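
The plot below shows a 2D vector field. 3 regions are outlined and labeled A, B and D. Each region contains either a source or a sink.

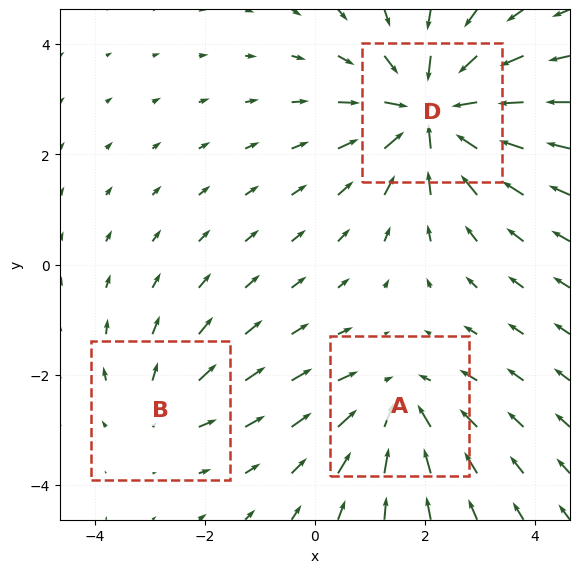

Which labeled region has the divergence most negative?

D

Divergence at each region's feature centre — A: about -3, B: about +2, D: about -4. Region D is most negative.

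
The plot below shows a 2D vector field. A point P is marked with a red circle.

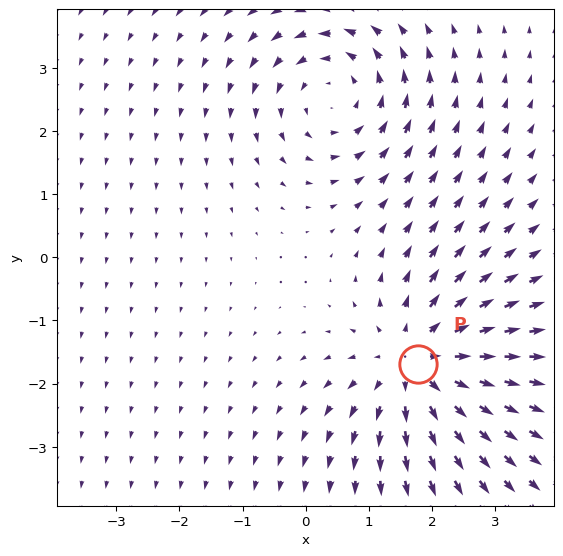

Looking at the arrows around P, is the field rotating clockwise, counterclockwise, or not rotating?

not rotating

Near P at (1.8, -1.7) the arrows show no circulation. The curl there is ≈0.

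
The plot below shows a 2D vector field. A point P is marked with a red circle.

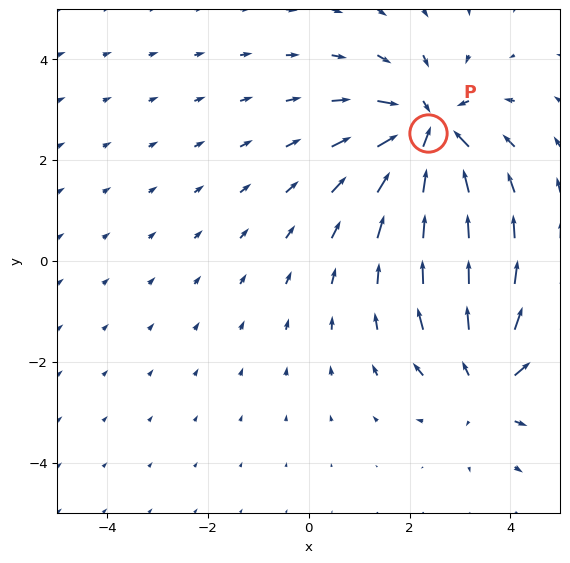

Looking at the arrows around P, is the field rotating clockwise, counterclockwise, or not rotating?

not rotating

Near P at (2.4, 2.5) the arrows show no circulation. The curl there is ≈0.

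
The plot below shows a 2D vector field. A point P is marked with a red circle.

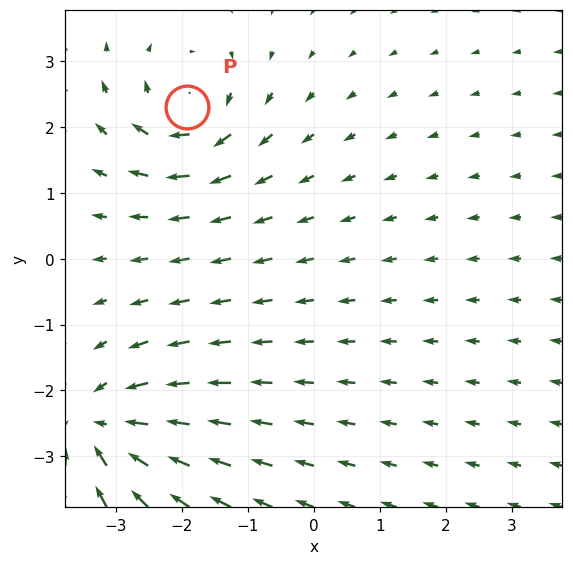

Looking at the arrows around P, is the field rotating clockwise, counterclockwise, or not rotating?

Near P at (-1.9, 2.3) the arrows circulate clockwise. The curl (z-component) there is about -5; negative curl means clockwise rotation.

clockwise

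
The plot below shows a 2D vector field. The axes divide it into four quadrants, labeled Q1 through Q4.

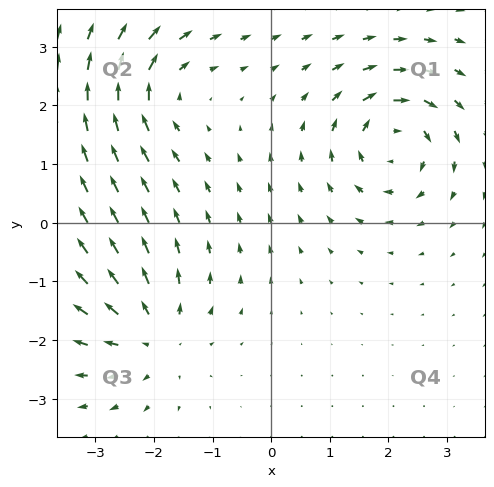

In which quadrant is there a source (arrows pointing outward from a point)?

Q3

The source sits at approximately (-2.0, -1.9), which lies in quadrant Q3. The divergence there is about +4, positive as expected for a source.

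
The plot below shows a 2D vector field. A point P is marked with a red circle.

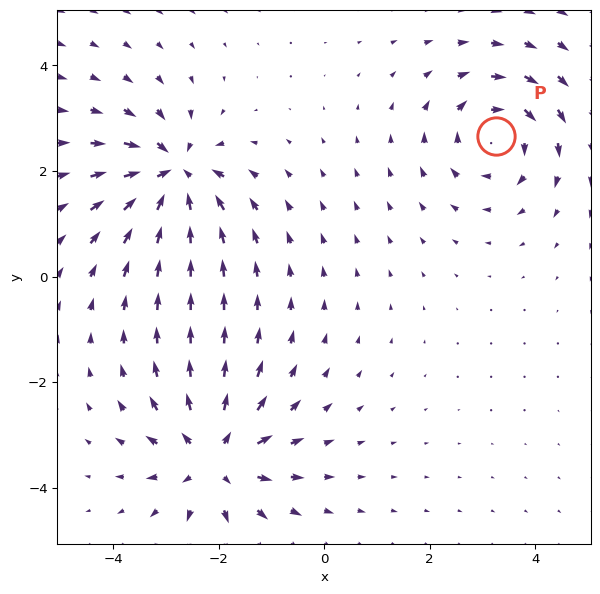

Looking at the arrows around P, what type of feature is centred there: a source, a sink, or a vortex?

At P (3.2, 2.7) the arrows circulate clockwise. Divergence ≈0, curl about -5 — near-zero divergence with nonzero curl is a vortex.

vortex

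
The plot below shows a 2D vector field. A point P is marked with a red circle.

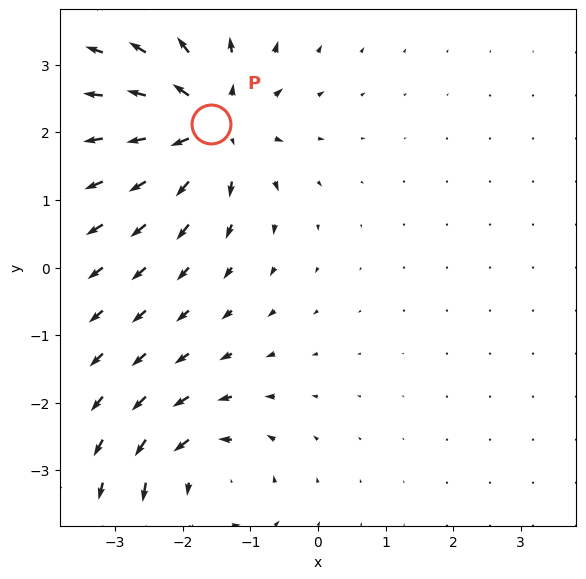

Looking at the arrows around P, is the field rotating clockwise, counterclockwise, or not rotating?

Near P at (-1.6, 2.1) the arrows show no circulation. The curl there is ≈0.

not rotating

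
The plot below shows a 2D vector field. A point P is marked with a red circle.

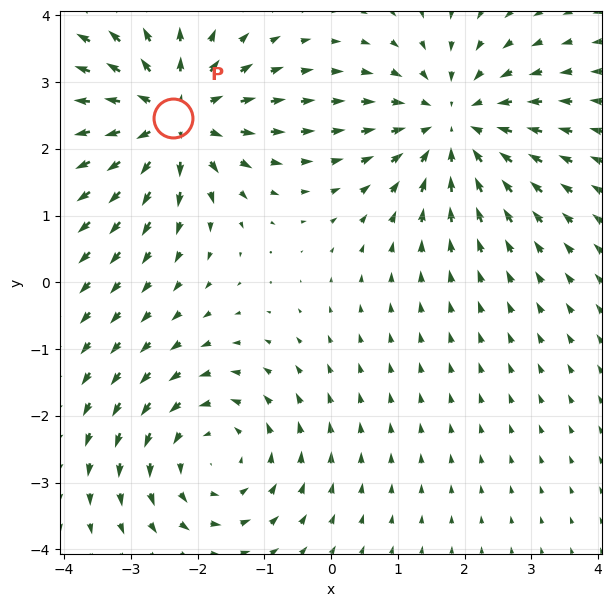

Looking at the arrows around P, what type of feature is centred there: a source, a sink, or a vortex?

source

At P (-2.4, 2.5) the arrows spread outward. Divergence about +6, curl ≈0 — positive divergence with near-zero curl is a source.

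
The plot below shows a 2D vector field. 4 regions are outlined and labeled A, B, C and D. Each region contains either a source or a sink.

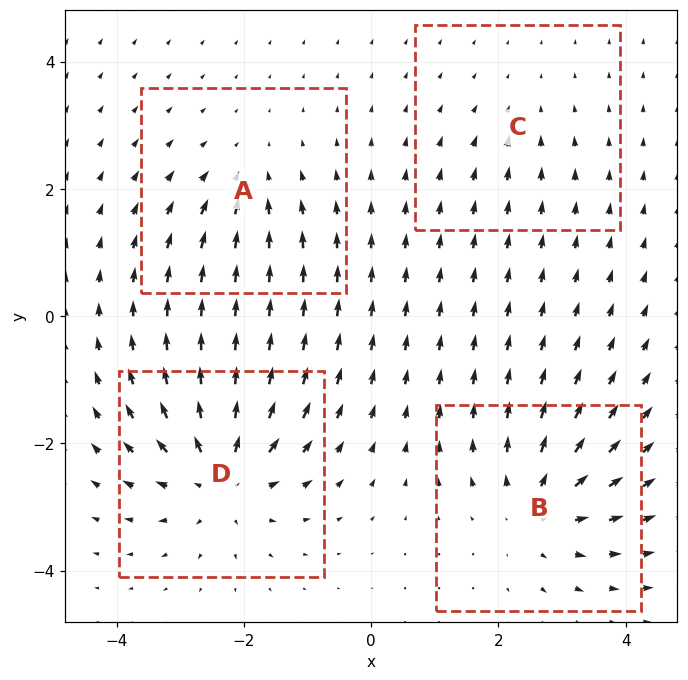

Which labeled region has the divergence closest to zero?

C

Divergence at each region's feature centre — A: about -4, B: about +6, C: about -2, D: about +7. Region C is closest to zero.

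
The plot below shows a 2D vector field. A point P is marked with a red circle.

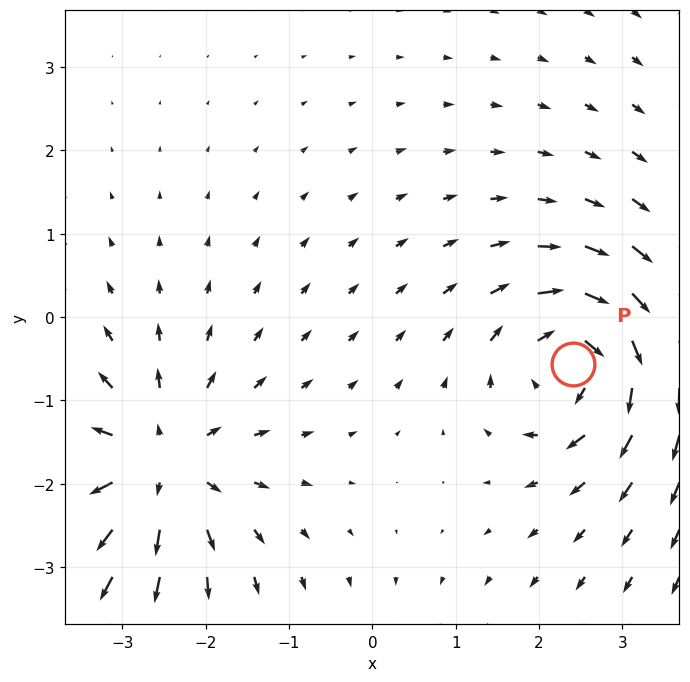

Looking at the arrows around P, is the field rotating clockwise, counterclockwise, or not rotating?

clockwise

Near P at (2.4, -0.6) the arrows circulate clockwise. The curl (z-component) there is about -5; negative curl means clockwise rotation.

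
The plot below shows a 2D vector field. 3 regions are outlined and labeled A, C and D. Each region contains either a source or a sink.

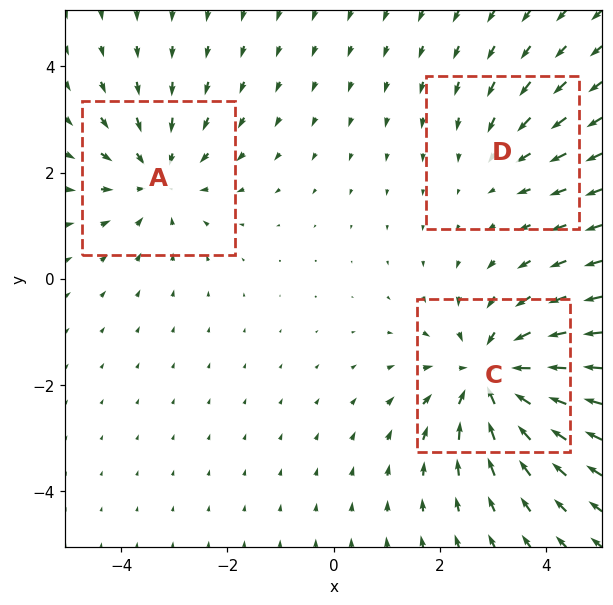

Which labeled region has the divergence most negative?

Divergence at each region's feature centre — A: about -3, C: about -4, D: about -2. Region C is most negative.

C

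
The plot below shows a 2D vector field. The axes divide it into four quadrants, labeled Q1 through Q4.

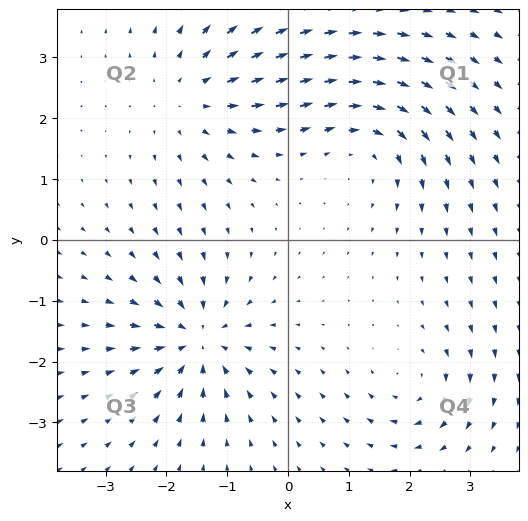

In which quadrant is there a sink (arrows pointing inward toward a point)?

The sink sits at approximately (-1.5, -1.6), which lies in quadrant Q3. The divergence there is about -6, negative as expected for a sink.

Q3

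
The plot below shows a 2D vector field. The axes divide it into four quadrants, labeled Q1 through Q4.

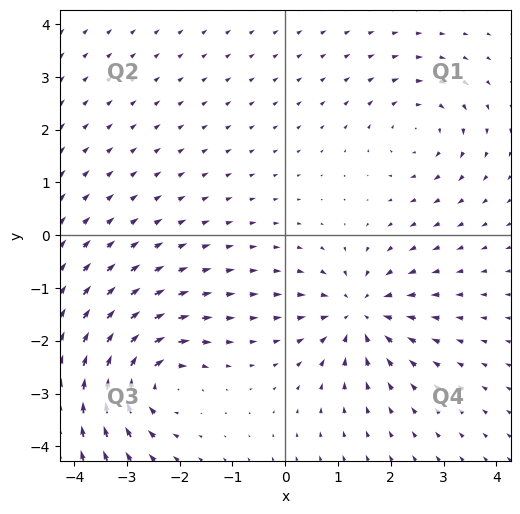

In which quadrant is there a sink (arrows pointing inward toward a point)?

Q4

The sink sits at approximately (1.4, -1.5), which lies in quadrant Q4. The divergence there is about -5, negative as expected for a sink.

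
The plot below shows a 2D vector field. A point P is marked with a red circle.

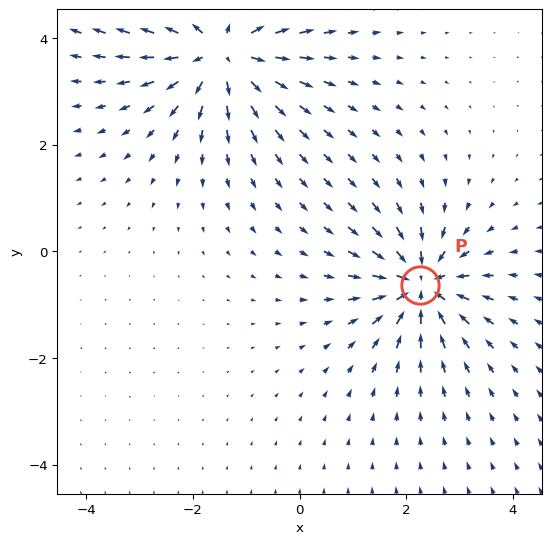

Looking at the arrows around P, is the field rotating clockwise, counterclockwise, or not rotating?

Near P at (2.3, -0.6) the arrows show no circulation. The curl there is ≈0.

not rotating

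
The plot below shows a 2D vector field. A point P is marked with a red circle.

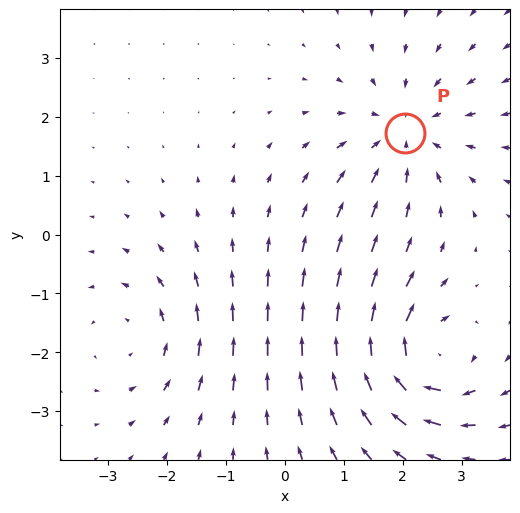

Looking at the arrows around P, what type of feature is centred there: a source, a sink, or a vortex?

At P (2.0, 1.7) the arrows converge inward. Divergence about -4, curl ≈0 — negative divergence with near-zero curl is a sink.

sink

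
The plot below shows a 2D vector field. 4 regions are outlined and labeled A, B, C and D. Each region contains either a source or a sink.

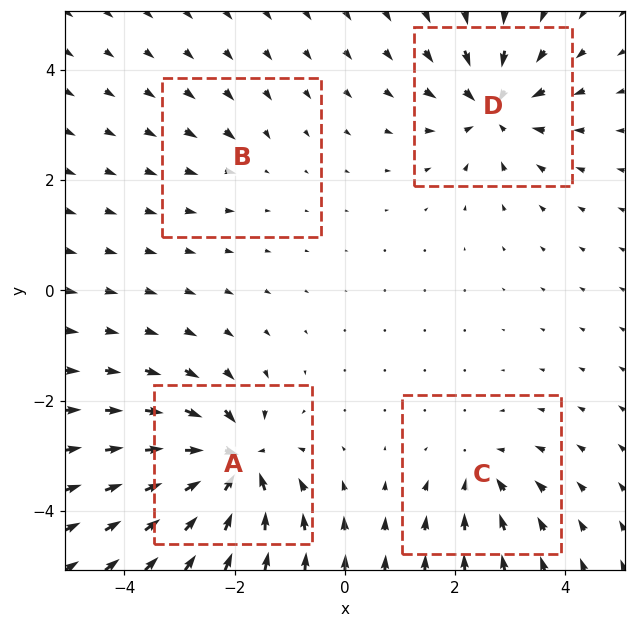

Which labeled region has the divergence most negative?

Divergence at each region's feature centre — A: about -9, B: about -2, C: about -4, D: about -7. Region A is most negative.

A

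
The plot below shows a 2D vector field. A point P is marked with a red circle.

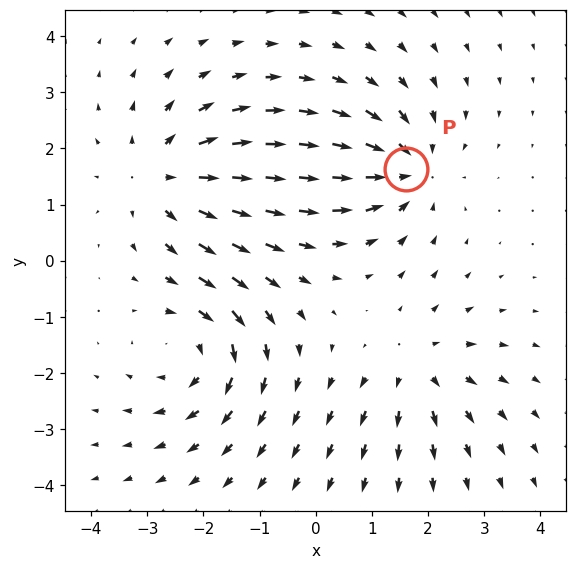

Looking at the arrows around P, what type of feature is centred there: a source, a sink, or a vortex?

sink

At P (1.6, 1.6) the arrows converge inward. Divergence about -5, curl ≈0 — negative divergence with near-zero curl is a sink.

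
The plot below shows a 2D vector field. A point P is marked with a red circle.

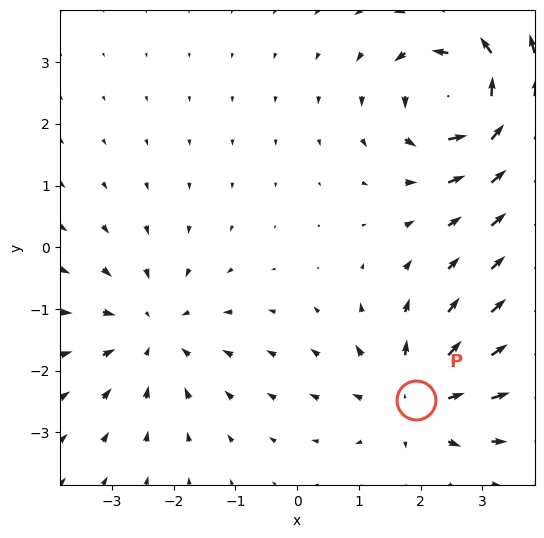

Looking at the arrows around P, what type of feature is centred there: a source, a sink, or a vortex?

At P (1.9, -2.5) the arrows spread outward. Divergence about +4, curl ≈0 — positive divergence with near-zero curl is a source.

source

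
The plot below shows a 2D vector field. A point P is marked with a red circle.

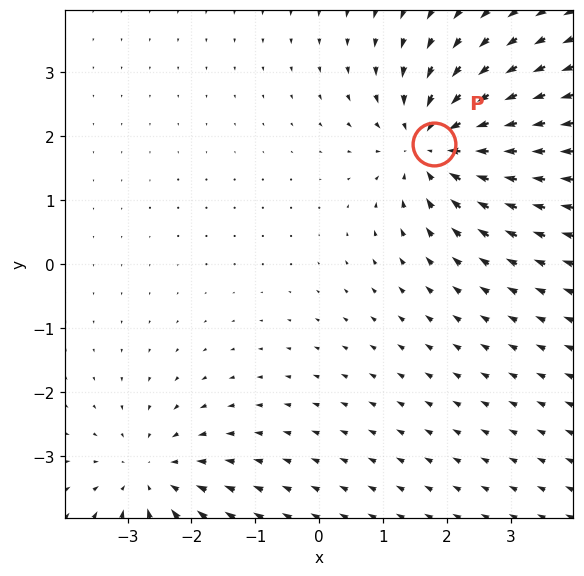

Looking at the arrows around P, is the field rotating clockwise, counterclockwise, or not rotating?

not rotating

Near P at (1.8, 1.9) the arrows show no circulation. The curl there is ≈0.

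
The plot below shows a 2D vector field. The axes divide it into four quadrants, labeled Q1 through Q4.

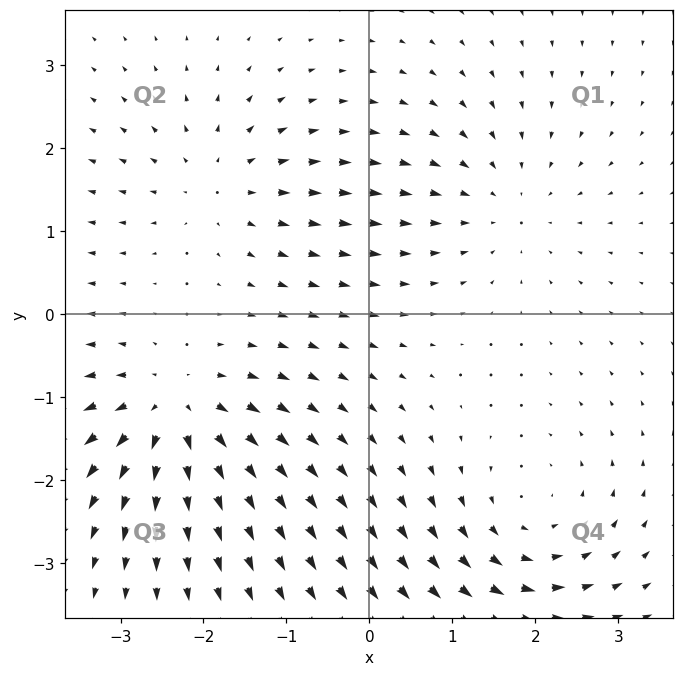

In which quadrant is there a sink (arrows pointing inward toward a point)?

Q1

The sink sits at approximately (1.6, 1.3), which lies in quadrant Q1. The divergence there is about -3, negative as expected for a sink.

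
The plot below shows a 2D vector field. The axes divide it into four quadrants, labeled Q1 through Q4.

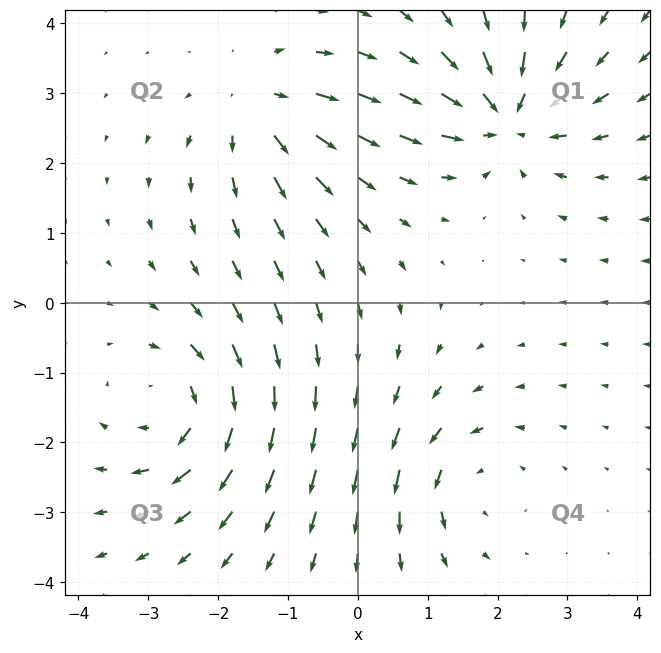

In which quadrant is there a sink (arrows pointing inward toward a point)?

The sink sits at approximately (2.1, 2.7), which lies in quadrant Q1. The divergence there is about -5, negative as expected for a sink.

Q1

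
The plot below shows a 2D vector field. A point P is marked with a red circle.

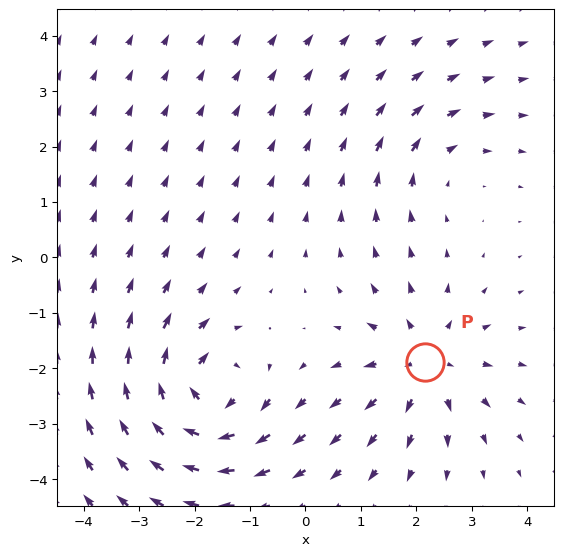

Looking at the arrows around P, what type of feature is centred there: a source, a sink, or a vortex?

source

At P (2.2, -1.9) the arrows spread outward. Divergence about +4, curl ≈0 — positive divergence with near-zero curl is a source.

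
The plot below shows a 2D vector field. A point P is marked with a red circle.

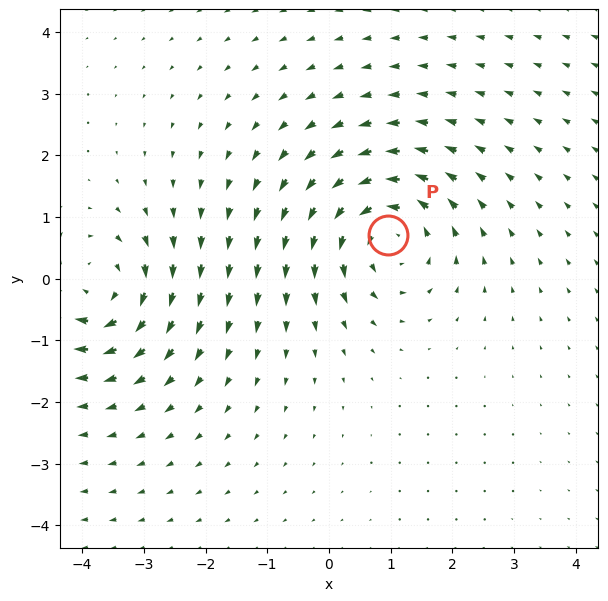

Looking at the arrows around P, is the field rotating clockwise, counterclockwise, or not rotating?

counterclockwise

Near P at (1.0, 0.7) the arrows circulate counterclockwise. The curl (z-component) there is about +5; positive curl means counterclockwise rotation.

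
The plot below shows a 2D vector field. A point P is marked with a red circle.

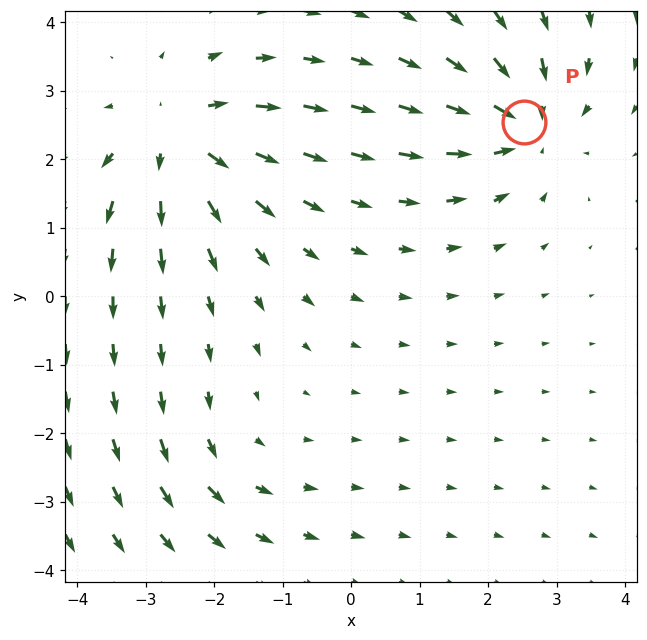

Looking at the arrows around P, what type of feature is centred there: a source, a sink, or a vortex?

At P (2.5, 2.5) the arrows converge inward. Divergence about -5, curl ≈0 — negative divergence with near-zero curl is a sink.

sink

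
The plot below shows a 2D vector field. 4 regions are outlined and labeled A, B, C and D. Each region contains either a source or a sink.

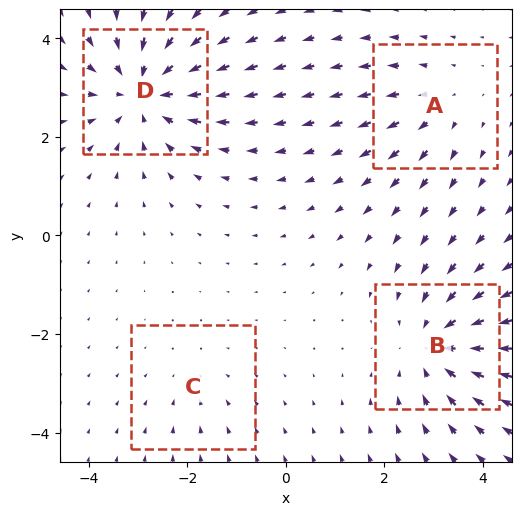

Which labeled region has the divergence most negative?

Divergence at each region's feature centre — A: about +3, B: about -4, C: about -2, D: about -5. Region D is most negative.

D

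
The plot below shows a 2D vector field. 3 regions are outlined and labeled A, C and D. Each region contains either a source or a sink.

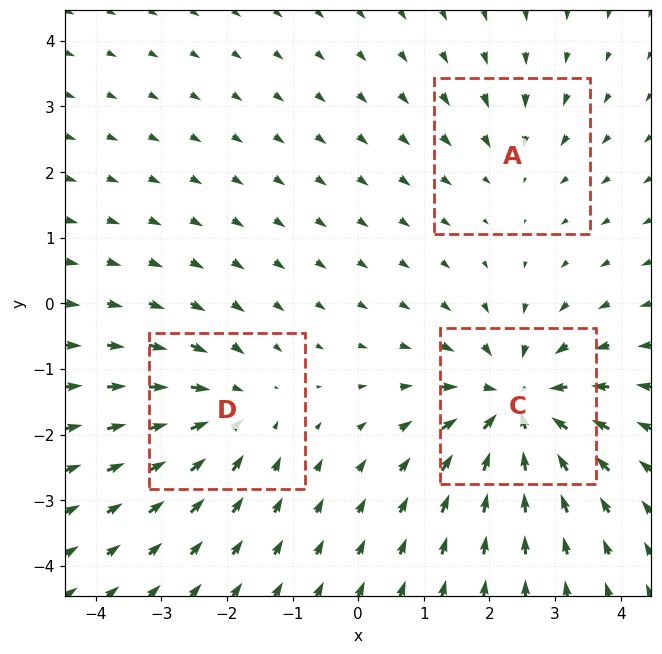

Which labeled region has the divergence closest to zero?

A

Divergence at each region's feature centre — A: about -2, C: about -5, D: about -3. Region A is closest to zero.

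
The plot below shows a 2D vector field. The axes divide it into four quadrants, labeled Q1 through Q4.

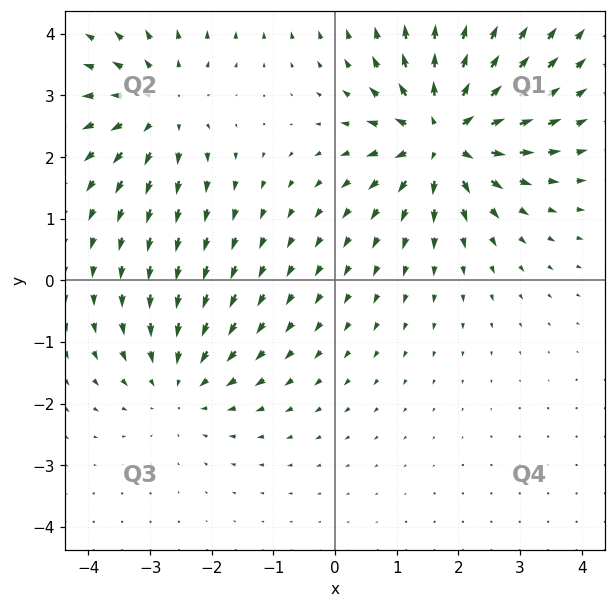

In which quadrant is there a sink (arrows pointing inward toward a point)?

Q3

The sink sits at approximately (-2.5, -1.7), which lies in quadrant Q3. The divergence there is about -3, negative as expected for a sink.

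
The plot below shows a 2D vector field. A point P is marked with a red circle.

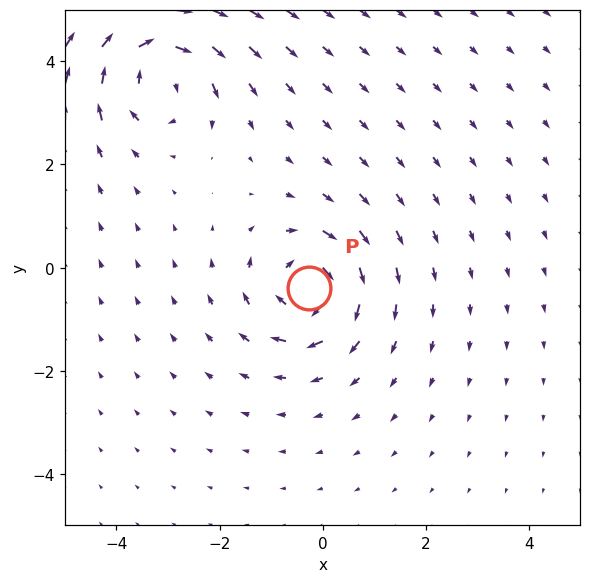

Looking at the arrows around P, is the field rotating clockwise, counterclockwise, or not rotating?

Near P at (-0.3, -0.4) the arrows circulate clockwise. The curl (z-component) there is about -4; negative curl means clockwise rotation.

clockwise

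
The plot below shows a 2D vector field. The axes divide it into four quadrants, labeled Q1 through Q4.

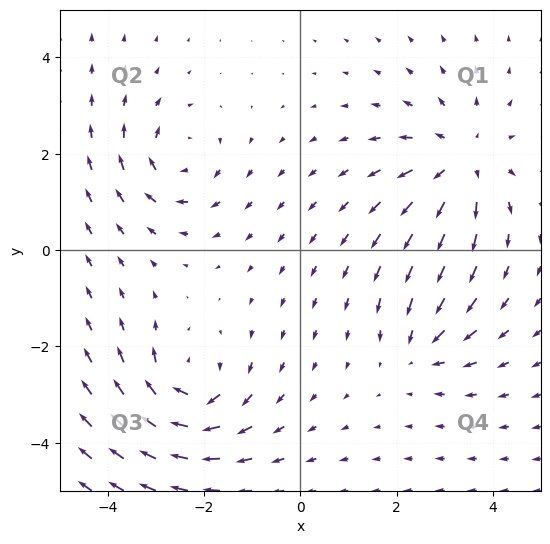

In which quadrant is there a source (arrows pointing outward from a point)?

Q1

The source sits at approximately (3.3, 1.9), which lies in quadrant Q1. The divergence there is about +4, positive as expected for a source.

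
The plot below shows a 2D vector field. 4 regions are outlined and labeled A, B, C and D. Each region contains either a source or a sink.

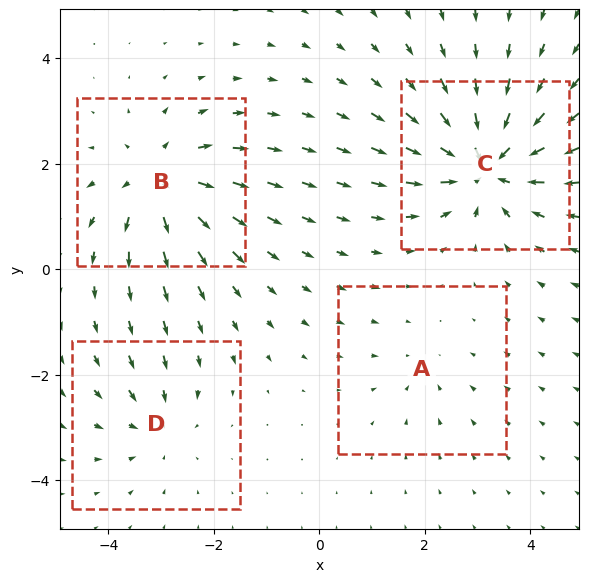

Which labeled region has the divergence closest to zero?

Divergence at each region's feature centre — A: about -2, B: about +5, C: about -7, D: about -3. Region A is closest to zero.

A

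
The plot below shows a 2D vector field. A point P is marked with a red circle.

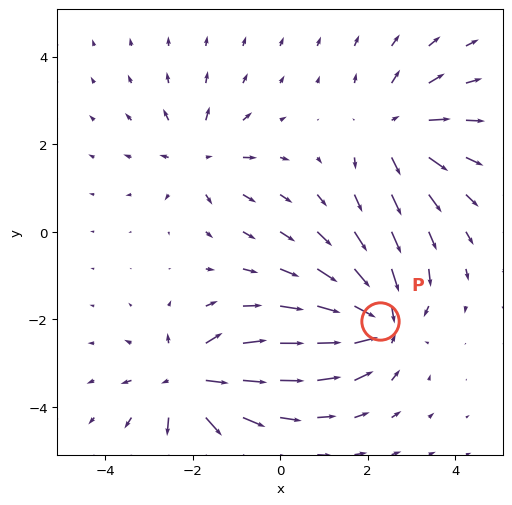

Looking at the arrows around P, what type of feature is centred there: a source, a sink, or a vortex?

At P (2.3, -2.0) the arrows converge inward. Divergence about -5, curl ≈0 — negative divergence with near-zero curl is a sink.

sink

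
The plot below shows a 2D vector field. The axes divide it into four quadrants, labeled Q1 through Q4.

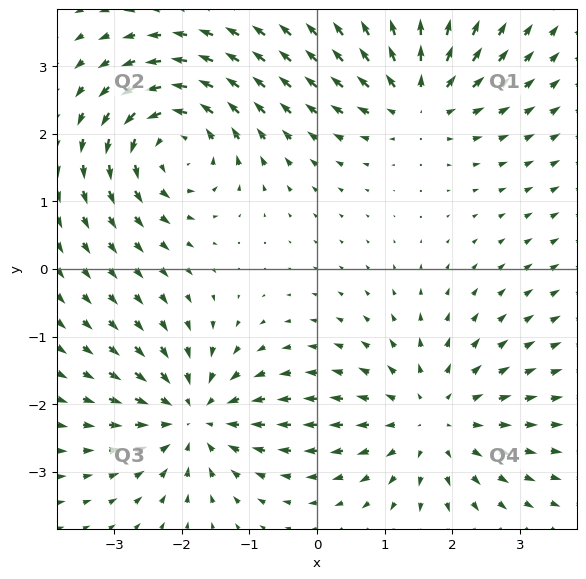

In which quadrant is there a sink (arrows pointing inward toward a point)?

The sink sits at approximately (-1.8, -2.2), which lies in quadrant Q3. The divergence there is about -4, negative as expected for a sink.

Q3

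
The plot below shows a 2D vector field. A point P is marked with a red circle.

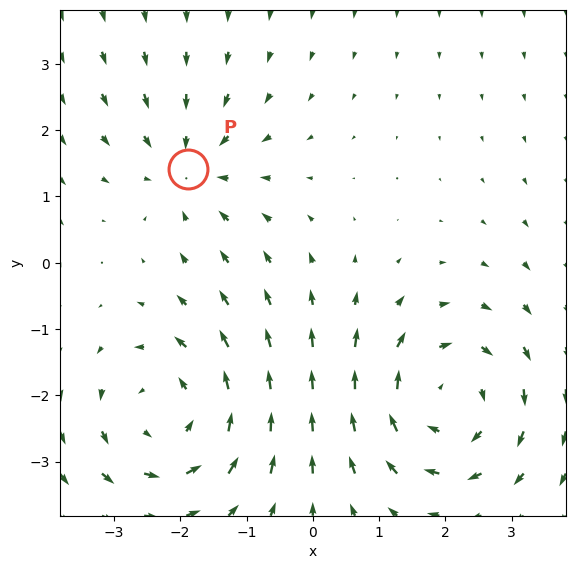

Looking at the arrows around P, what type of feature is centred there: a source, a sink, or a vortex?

At P (-1.9, 1.4) the arrows converge inward. Divergence about -3, curl ≈0 — negative divergence with near-zero curl is a sink.

sink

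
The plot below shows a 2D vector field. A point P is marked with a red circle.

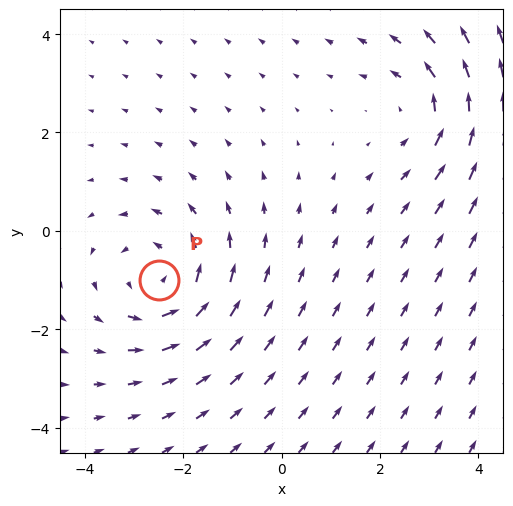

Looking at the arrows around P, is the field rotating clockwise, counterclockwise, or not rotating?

counterclockwise

Near P at (-2.5, -1.0) the arrows circulate counterclockwise. The curl (z-component) there is about +4; positive curl means counterclockwise rotation.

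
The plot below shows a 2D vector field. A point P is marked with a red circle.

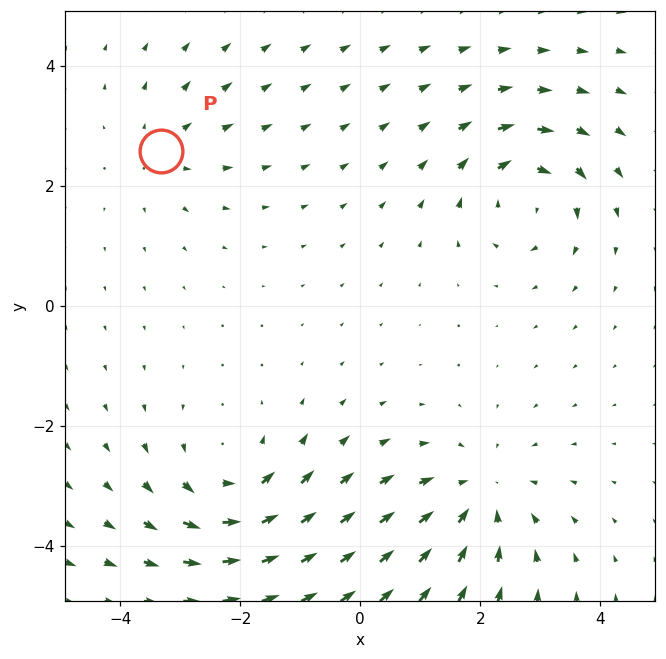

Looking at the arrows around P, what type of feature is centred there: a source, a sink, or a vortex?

source

At P (-3.3, 2.6) the arrows spread outward. Divergence about +3, curl ≈0 — positive divergence with near-zero curl is a source.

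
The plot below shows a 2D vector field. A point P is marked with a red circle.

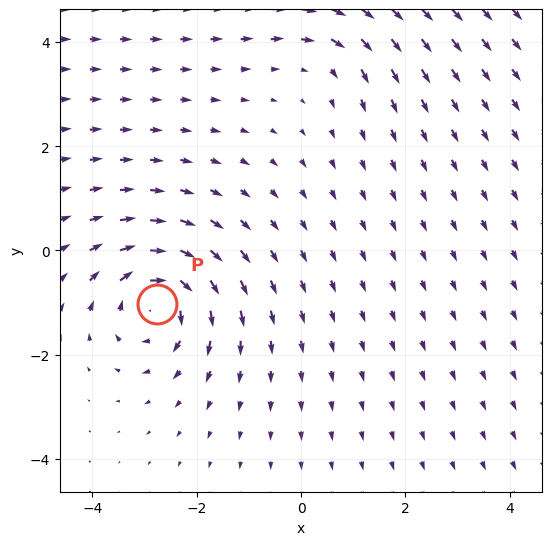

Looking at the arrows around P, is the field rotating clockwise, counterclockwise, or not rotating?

clockwise

Near P at (-2.8, -1.0) the arrows circulate clockwise. The curl (z-component) there is about -5; negative curl means clockwise rotation.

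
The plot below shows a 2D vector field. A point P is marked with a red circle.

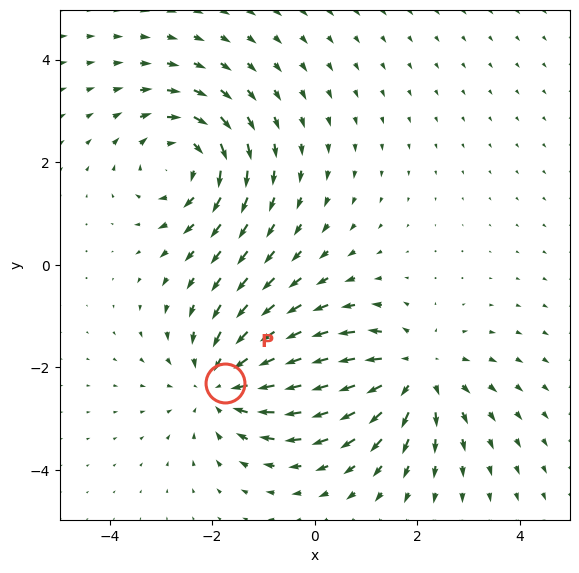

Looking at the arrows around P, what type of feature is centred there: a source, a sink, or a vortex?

sink

At P (-1.7, -2.3) the arrows converge inward. Divergence about -2, curl ≈0 — negative divergence with near-zero curl is a sink.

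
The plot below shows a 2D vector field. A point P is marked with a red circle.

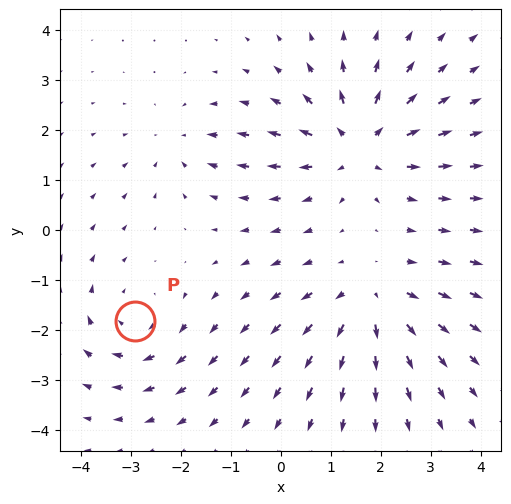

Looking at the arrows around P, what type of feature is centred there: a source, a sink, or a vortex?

At P (-2.9, -1.8) the arrows circulate clockwise. Divergence ≈0, curl about -3 — near-zero divergence with nonzero curl is a vortex.

vortex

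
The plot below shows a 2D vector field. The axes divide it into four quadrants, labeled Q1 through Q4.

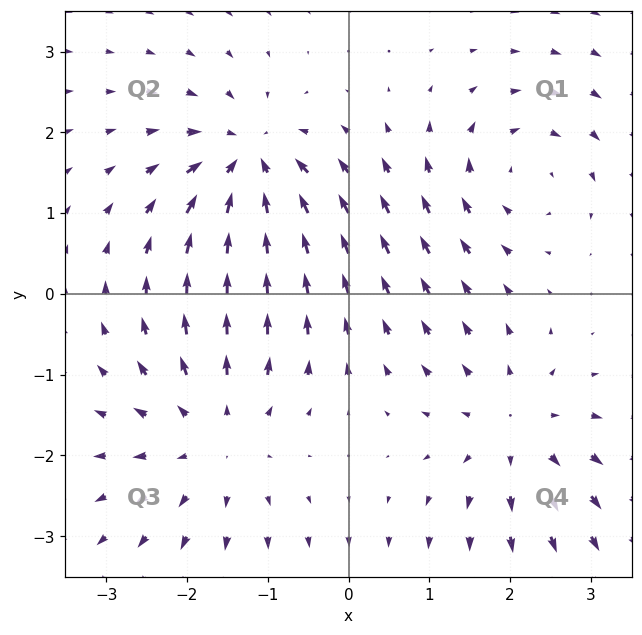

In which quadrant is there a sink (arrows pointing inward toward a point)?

Q2

The sink sits at approximately (-1.2, 1.6), which lies in quadrant Q2. The divergence there is about -6, negative as expected for a sink.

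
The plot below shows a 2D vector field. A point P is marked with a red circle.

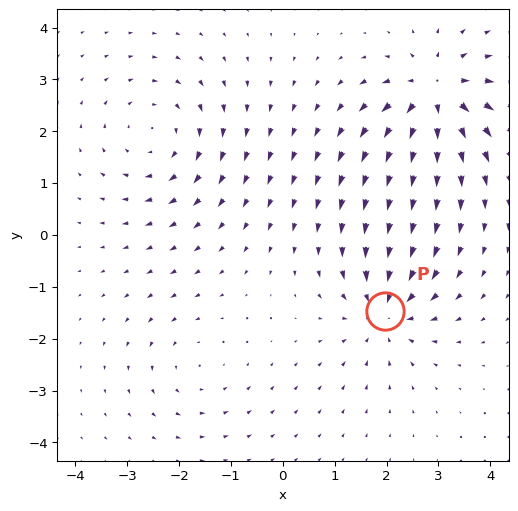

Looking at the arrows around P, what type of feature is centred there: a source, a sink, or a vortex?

At P (2.0, -1.5) the arrows converge inward. Divergence about -5, curl ≈0 — negative divergence with near-zero curl is a sink.

sink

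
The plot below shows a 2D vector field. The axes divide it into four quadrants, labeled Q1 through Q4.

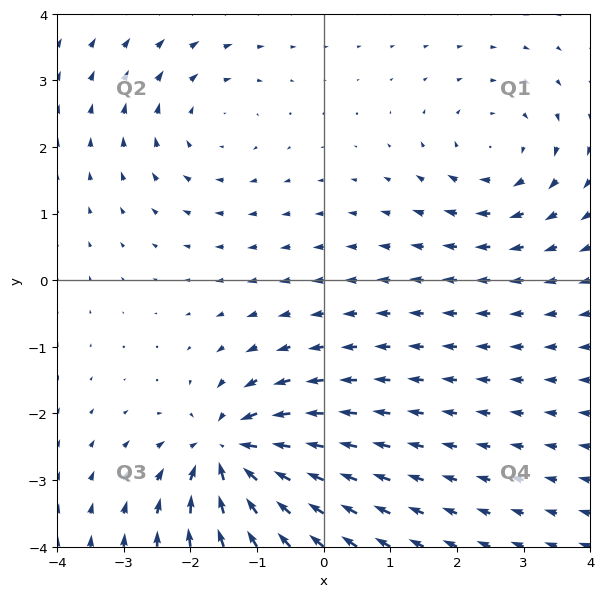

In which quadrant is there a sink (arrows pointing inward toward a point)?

Q3

The sink sits at approximately (-1.4, -2.6), which lies in quadrant Q3. The divergence there is about -7, negative as expected for a sink.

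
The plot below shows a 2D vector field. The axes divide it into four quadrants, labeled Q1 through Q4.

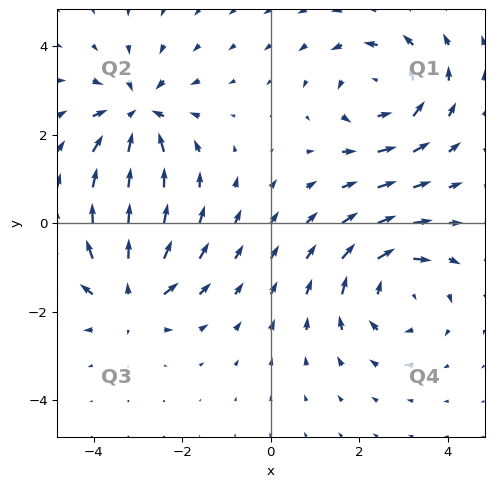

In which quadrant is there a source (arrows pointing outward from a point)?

The source sits at approximately (-3.2, -1.7), which lies in quadrant Q3. The divergence there is about +5, positive as expected for a source.

Q3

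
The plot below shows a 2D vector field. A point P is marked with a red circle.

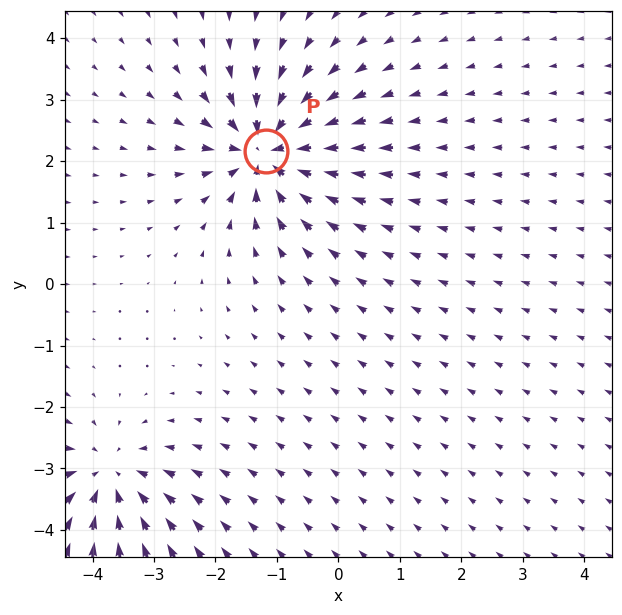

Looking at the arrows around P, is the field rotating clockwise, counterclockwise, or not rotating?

Near P at (-1.2, 2.2) the arrows show no circulation. The curl there is ≈0.

not rotating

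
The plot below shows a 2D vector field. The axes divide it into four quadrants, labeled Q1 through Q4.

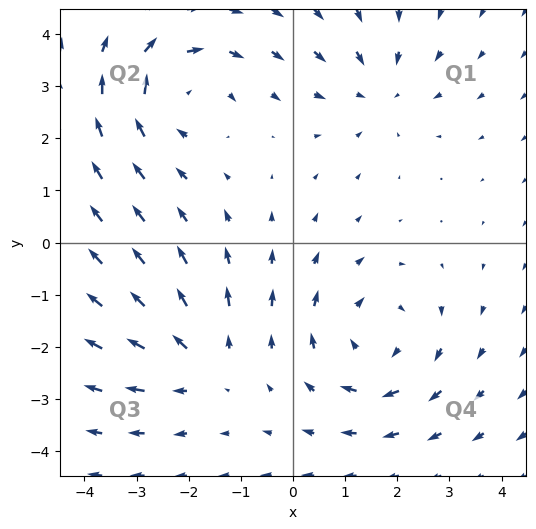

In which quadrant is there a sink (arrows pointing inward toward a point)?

Q1

The sink sits at approximately (1.6, 2.9), which lies in quadrant Q1. The divergence there is about -3, negative as expected for a sink.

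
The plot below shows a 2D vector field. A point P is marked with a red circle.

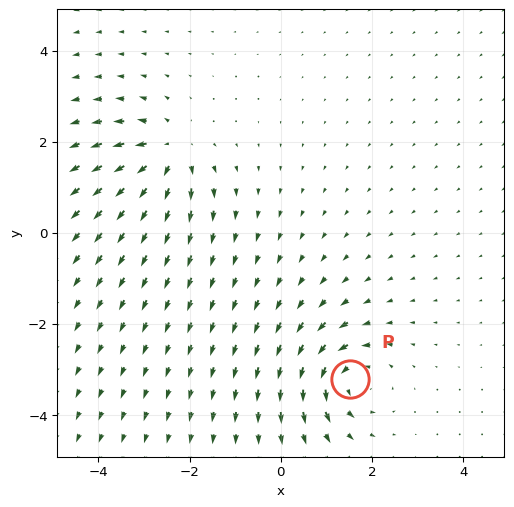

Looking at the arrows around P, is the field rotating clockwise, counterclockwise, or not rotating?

Near P at (1.5, -3.2) the arrows circulate counterclockwise. The curl (z-component) there is about +5; positive curl means counterclockwise rotation.

counterclockwise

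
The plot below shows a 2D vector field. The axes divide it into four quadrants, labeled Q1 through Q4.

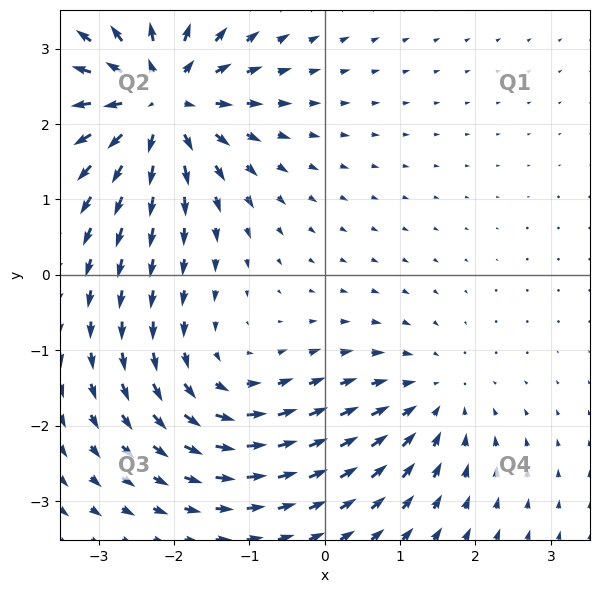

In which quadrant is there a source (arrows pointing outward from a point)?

Q2

The source sits at approximately (-2.2, 2.3), which lies in quadrant Q2. The divergence there is about +6, positive as expected for a source.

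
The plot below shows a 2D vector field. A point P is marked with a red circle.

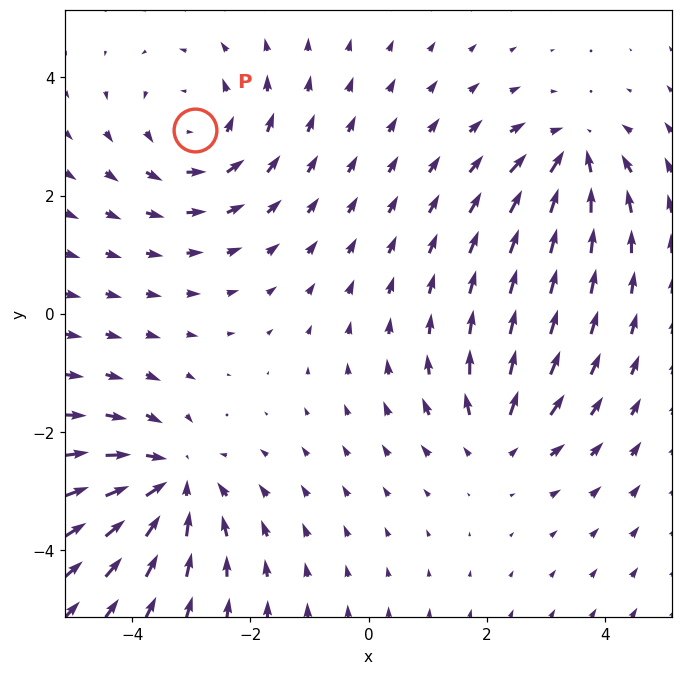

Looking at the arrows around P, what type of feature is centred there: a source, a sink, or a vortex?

At P (-2.9, 3.1) the arrows circulate counterclockwise. Divergence ≈0, curl about +4 — near-zero divergence with nonzero curl is a vortex.

vortex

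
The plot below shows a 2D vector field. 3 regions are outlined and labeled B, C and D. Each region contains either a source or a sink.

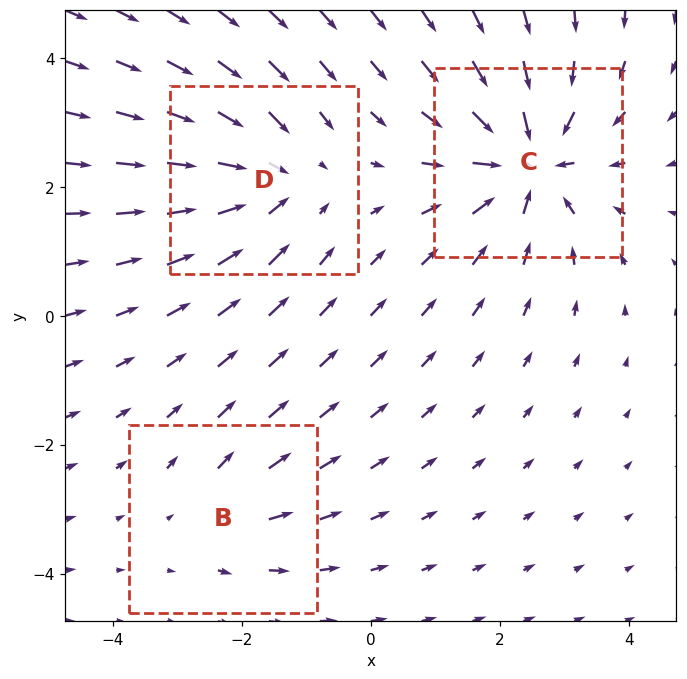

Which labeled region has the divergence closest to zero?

B

Divergence at each region's feature centre — B: about +2, C: about -5, D: about -4. Region B is closest to zero.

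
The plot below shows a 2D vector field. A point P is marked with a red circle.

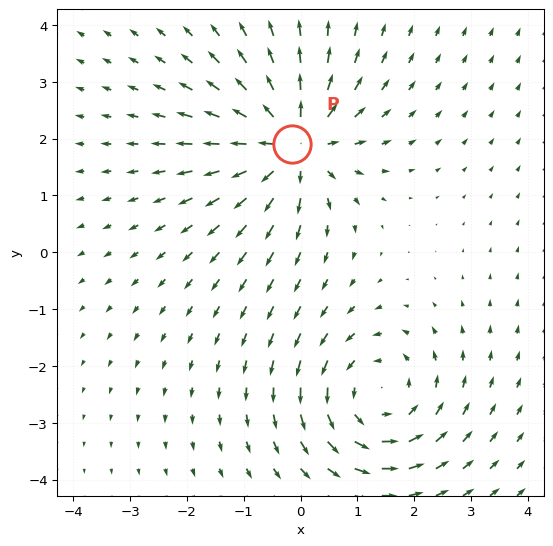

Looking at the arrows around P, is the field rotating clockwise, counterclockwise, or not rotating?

Near P at (-0.1, 1.9) the arrows show no circulation. The curl there is ≈0.

not rotating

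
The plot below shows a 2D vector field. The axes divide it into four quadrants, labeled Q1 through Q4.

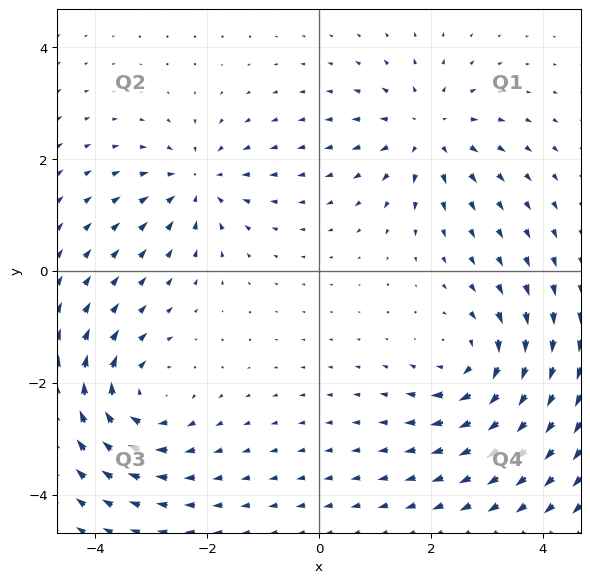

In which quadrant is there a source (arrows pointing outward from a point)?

Q1

The source sits at approximately (1.9, 2.5), which lies in quadrant Q1. The divergence there is about +5, positive as expected for a source.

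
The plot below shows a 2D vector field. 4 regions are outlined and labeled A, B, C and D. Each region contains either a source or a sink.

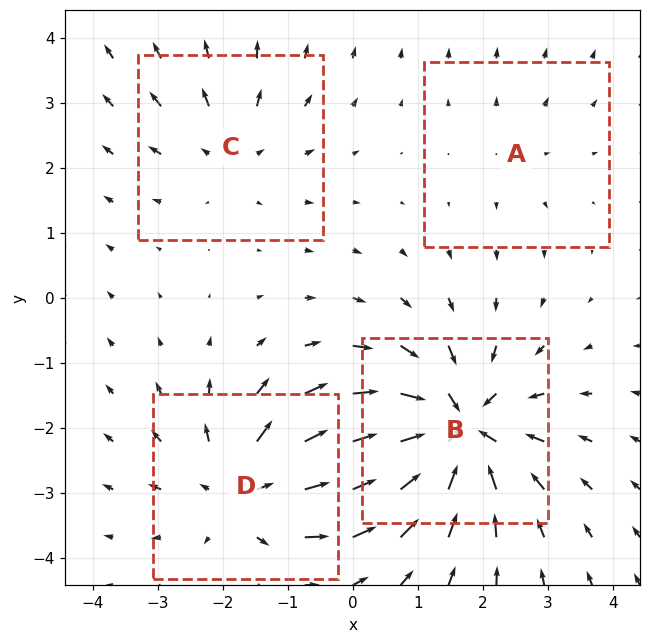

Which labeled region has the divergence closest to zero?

A

Divergence at each region's feature centre — A: about +2, B: about -8, C: about +3, D: about +5. Region A is closest to zero.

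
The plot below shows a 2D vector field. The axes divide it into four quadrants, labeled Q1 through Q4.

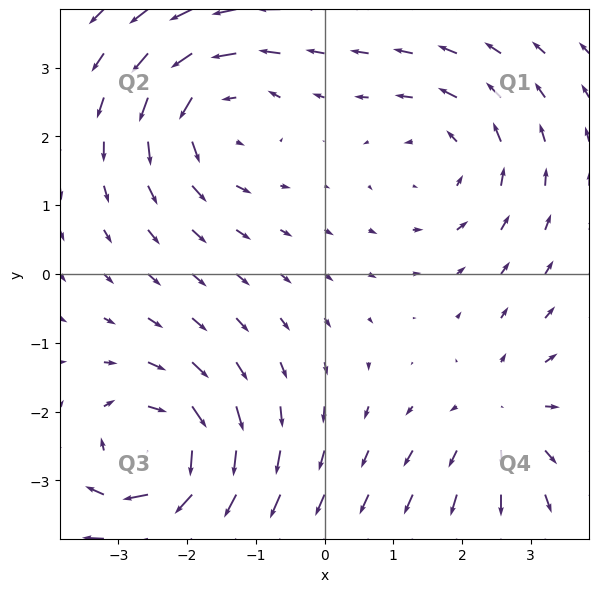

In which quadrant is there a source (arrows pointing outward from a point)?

Q4

The source sits at approximately (2.6, -2.1), which lies in quadrant Q4. The divergence there is about +3, positive as expected for a source.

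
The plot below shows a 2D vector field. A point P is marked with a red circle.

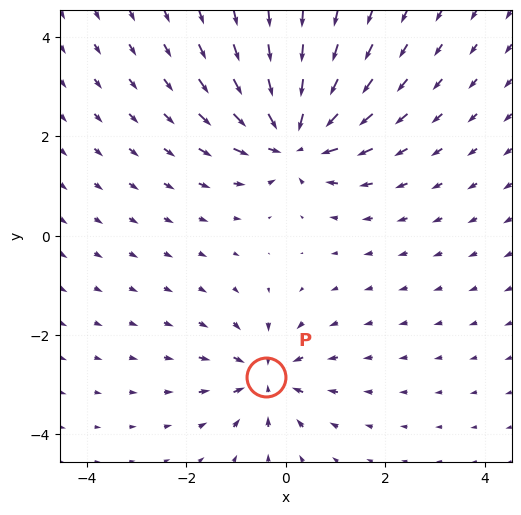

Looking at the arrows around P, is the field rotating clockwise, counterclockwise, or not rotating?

not rotating

Near P at (-0.4, -2.8) the arrows show no circulation. The curl there is ≈0.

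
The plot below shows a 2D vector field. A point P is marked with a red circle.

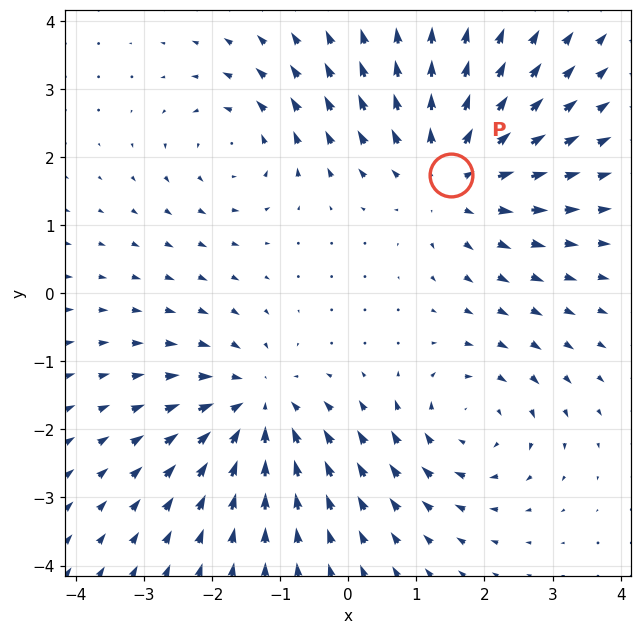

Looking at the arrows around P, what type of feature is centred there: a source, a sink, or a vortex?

At P (1.5, 1.7) the arrows spread outward. Divergence about +4, curl ≈0 — positive divergence with near-zero curl is a source.

source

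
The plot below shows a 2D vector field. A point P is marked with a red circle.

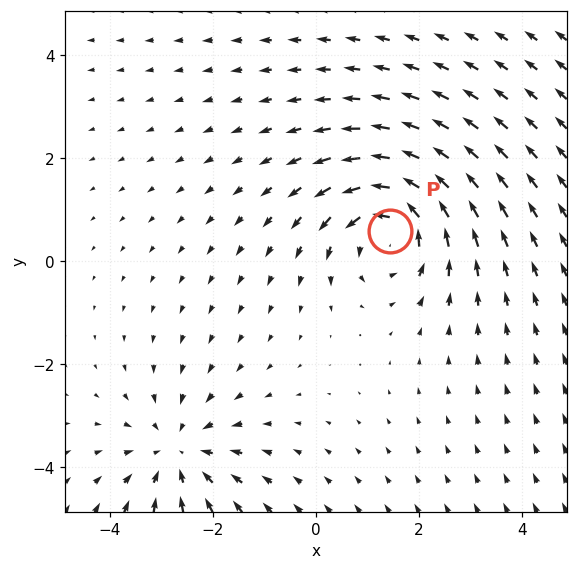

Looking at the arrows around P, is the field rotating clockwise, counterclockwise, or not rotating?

counterclockwise

Near P at (1.4, 0.6) the arrows circulate counterclockwise. The curl (z-component) there is about +4; positive curl means counterclockwise rotation.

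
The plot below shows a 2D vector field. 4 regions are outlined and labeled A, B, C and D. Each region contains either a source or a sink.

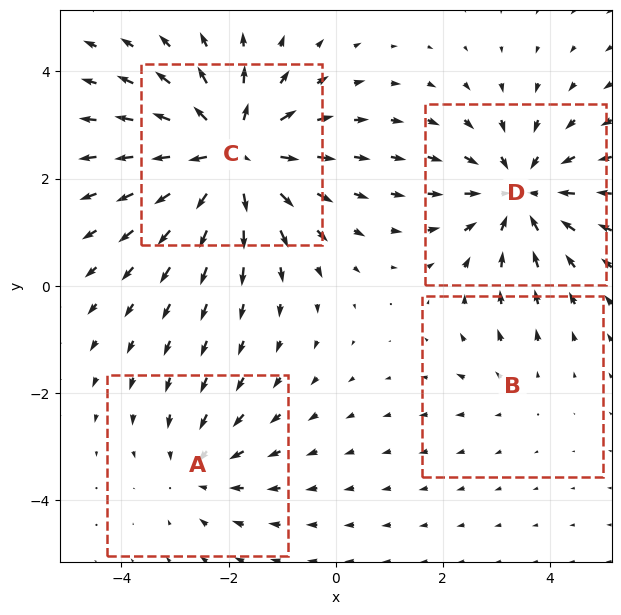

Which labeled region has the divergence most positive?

Divergence at each region's feature centre — A: about -3, B: about +2, C: about +6, D: about -5. Region C is most positive.

C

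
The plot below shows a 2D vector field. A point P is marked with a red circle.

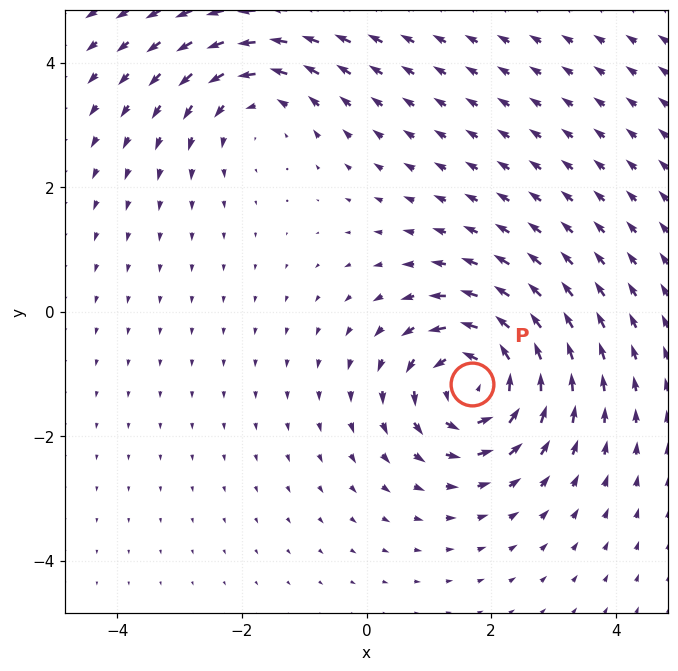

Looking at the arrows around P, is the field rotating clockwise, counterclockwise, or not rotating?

counterclockwise

Near P at (1.7, -1.2) the arrows circulate counterclockwise. The curl (z-component) there is about +6; positive curl means counterclockwise rotation.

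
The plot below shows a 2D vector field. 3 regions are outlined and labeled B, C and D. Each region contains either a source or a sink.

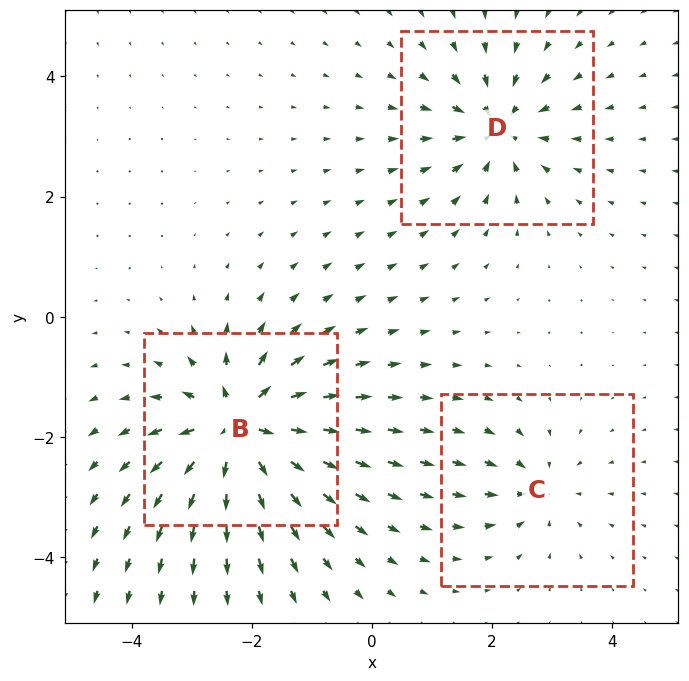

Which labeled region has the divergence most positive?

B

Divergence at each region's feature centre — B: about +6, C: about -3, D: about -4. Region B is most positive.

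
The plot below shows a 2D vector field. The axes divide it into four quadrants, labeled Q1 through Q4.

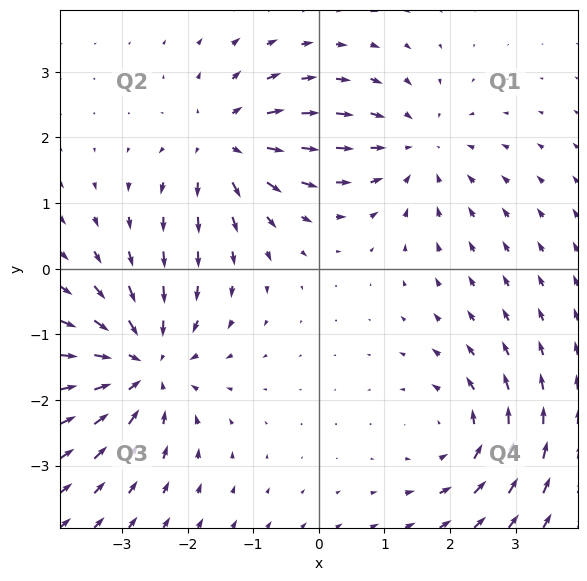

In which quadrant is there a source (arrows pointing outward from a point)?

Q2

The source sits at approximately (-1.4, 1.9), which lies in quadrant Q2. The divergence there is about +4, positive as expected for a source.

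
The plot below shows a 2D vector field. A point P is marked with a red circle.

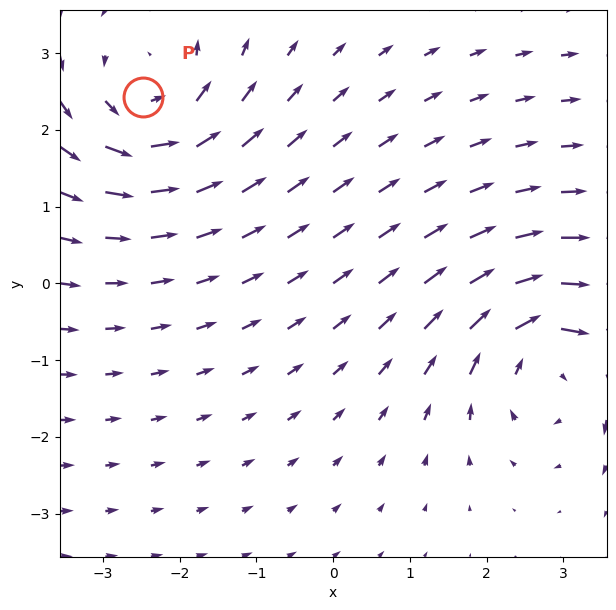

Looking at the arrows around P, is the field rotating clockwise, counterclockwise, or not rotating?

counterclockwise

Near P at (-2.5, 2.4) the arrows circulate counterclockwise. The curl (z-component) there is about +3; positive curl means counterclockwise rotation.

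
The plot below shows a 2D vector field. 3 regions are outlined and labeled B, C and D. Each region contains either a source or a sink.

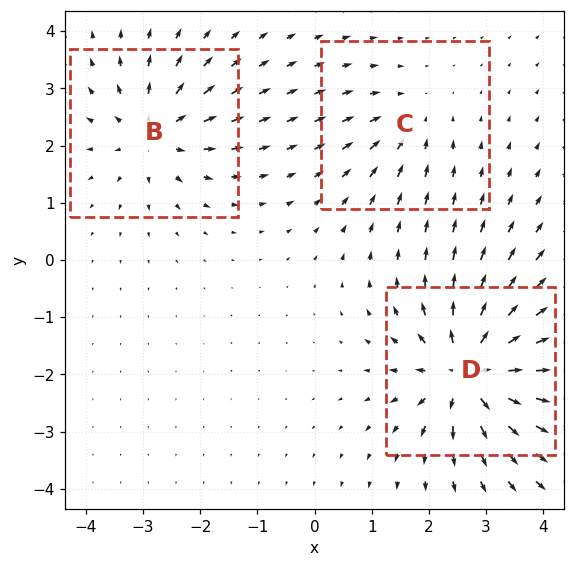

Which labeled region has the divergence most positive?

Divergence at each region's feature centre — B: about +4, C: about -2, D: about +6. Region D is most positive.

D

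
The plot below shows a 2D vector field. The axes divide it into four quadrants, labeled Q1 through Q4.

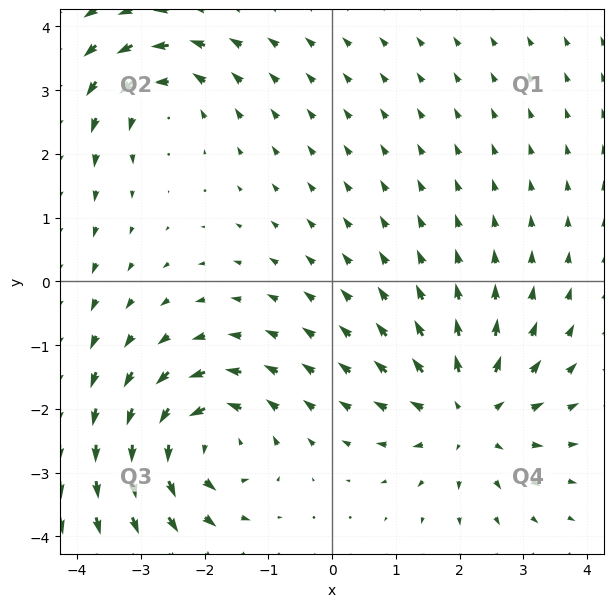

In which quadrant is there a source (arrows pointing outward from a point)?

The source sits at approximately (2.1, -2.1), which lies in quadrant Q4. The divergence there is about +5, positive as expected for a source.

Q4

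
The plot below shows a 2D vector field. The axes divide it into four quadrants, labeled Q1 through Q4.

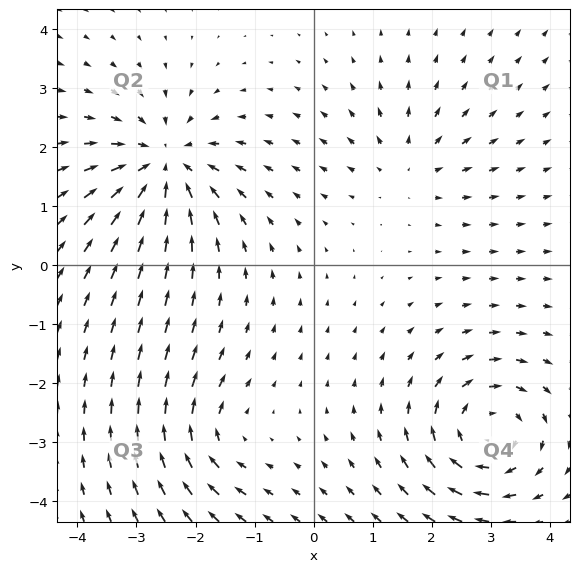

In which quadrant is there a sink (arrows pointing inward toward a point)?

The sink sits at approximately (-2.5, 1.7), which lies in quadrant Q2. The divergence there is about -5, negative as expected for a sink.

Q2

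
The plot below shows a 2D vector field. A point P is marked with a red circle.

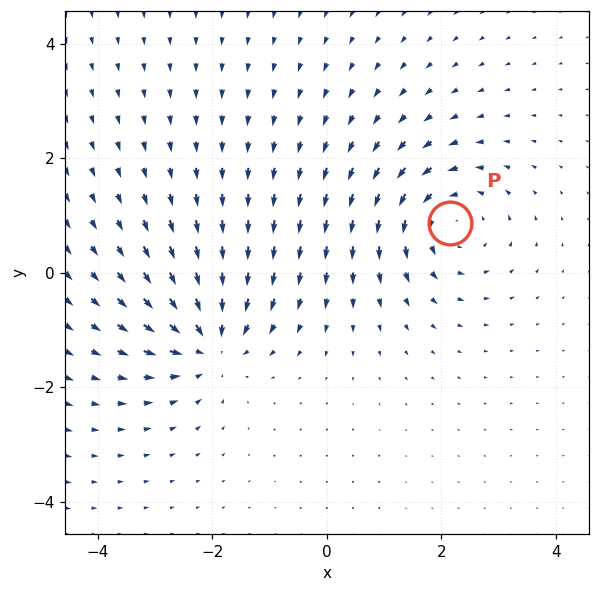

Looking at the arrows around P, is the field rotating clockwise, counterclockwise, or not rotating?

counterclockwise

Near P at (2.1, 0.9) the arrows circulate counterclockwise. The curl (z-component) there is about +3; positive curl means counterclockwise rotation.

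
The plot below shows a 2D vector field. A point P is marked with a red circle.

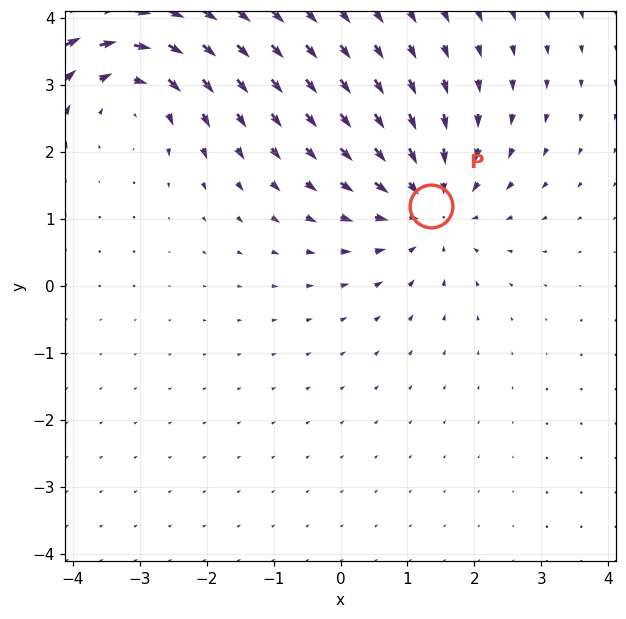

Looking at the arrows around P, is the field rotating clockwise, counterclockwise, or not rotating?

Near P at (1.3, 1.2) the arrows show no circulation. The curl there is ≈0.

not rotating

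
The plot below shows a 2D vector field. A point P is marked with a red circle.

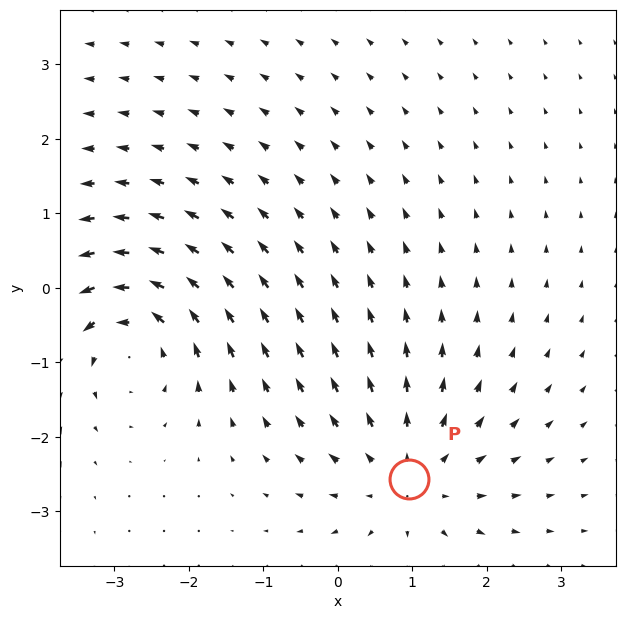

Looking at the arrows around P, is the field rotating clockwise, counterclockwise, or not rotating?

Near P at (1.0, -2.6) the arrows show no circulation. The curl there is ≈0.

not rotating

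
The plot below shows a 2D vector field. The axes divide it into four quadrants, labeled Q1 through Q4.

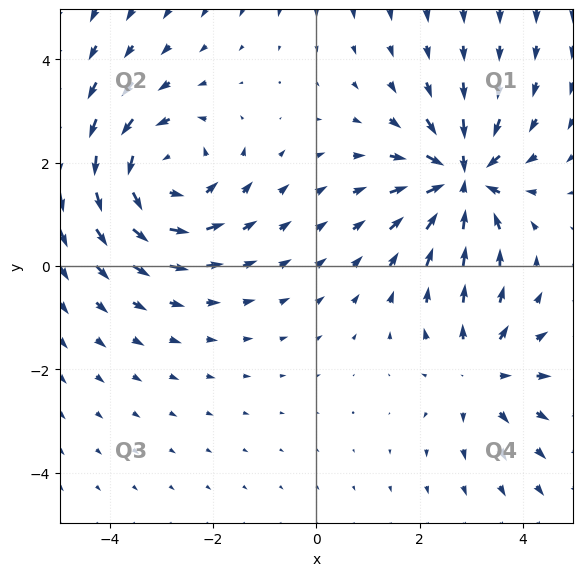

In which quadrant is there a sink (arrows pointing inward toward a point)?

The sink sits at approximately (2.8, 1.7), which lies in quadrant Q1. The divergence there is about -5, negative as expected for a sink.

Q1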